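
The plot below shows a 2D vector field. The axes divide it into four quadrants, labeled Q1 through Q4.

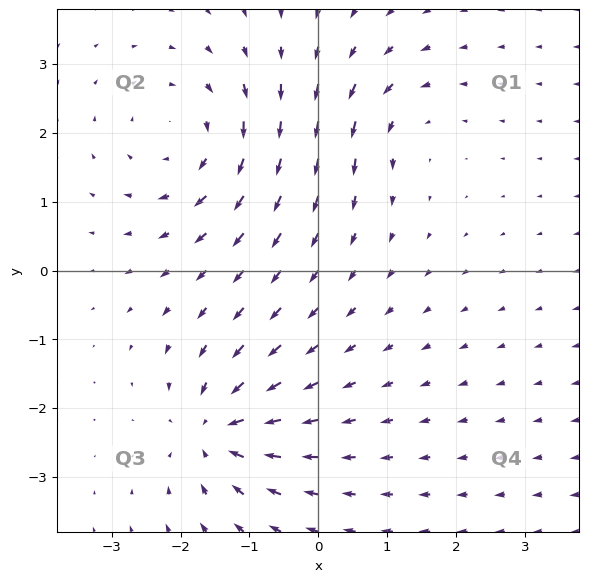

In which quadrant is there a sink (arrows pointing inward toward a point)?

The sink sits at approximately (-1.5, -2.3), which lies in quadrant Q3. The divergence there is about -5, negative as expected for a sink.

Q3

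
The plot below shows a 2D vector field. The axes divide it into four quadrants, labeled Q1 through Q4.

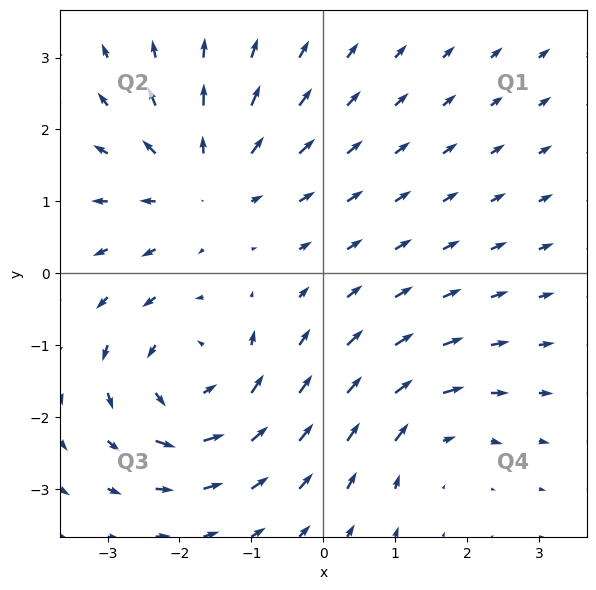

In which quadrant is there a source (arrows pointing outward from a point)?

Q2

The source sits at approximately (-1.7, 1.3), which lies in quadrant Q2. The divergence there is about +4, positive as expected for a source.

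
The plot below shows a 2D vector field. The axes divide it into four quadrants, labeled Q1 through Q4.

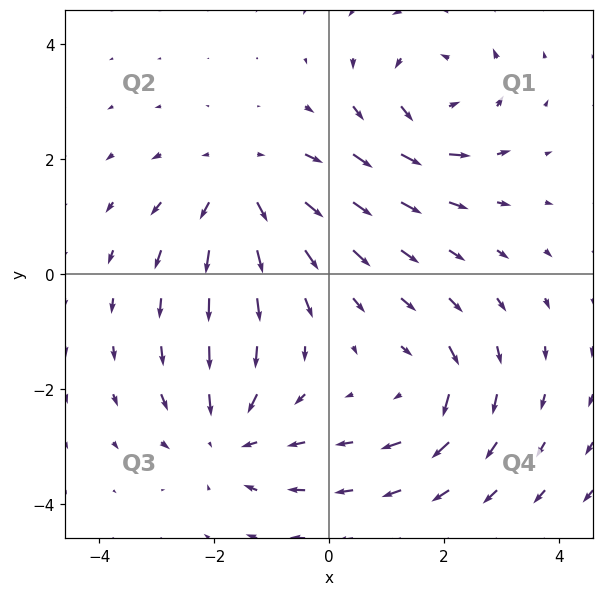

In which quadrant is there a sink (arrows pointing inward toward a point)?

The sink sits at approximately (-1.8, -2.8), which lies in quadrant Q3. The divergence there is about -4, negative as expected for a sink.

Q3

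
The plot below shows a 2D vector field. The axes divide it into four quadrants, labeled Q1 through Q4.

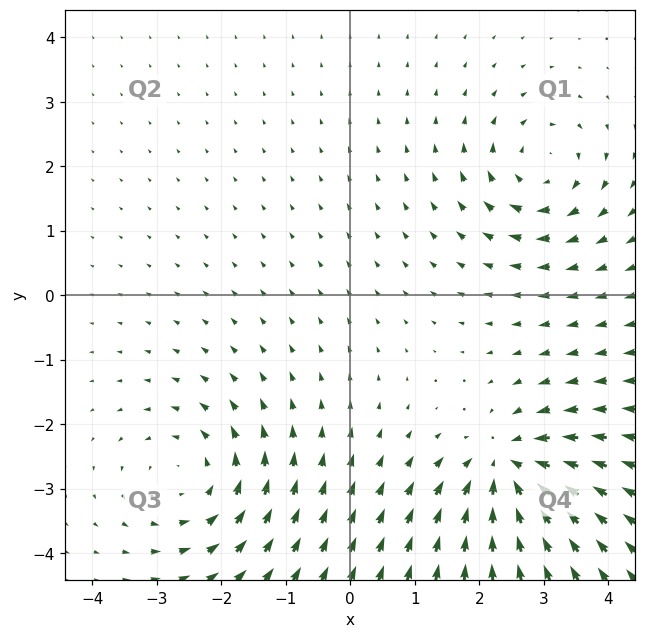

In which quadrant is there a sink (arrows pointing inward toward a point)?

Q4

The sink sits at approximately (2.4, -2.7), which lies in quadrant Q4. The divergence there is about -7, negative as expected for a sink.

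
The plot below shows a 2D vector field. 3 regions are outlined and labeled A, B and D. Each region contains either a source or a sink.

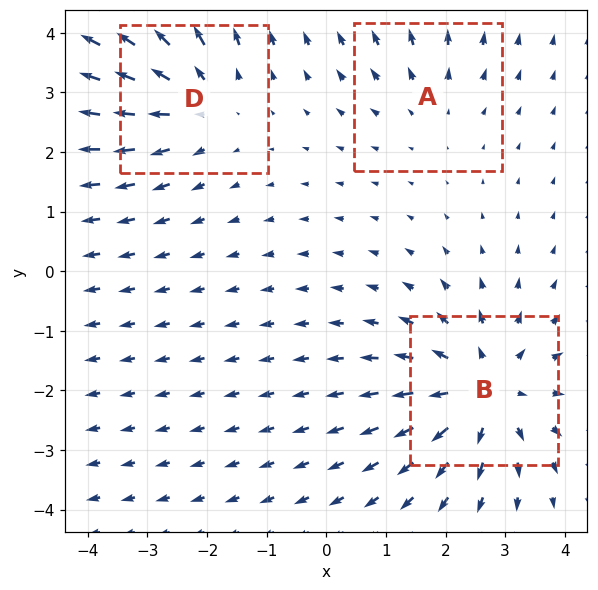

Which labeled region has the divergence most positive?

B

Divergence at each region's feature centre — A: about +2, B: about +4, D: about +3. Region B is most positive.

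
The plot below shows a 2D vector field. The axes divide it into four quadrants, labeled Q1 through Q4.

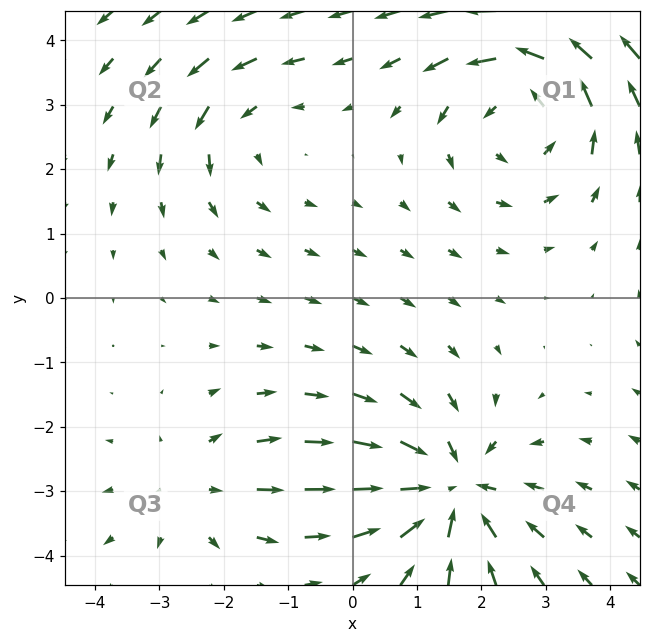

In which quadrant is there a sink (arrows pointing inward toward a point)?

Q4

The sink sits at approximately (1.5, -3.0), which lies in quadrant Q4. The divergence there is about -5, negative as expected for a sink.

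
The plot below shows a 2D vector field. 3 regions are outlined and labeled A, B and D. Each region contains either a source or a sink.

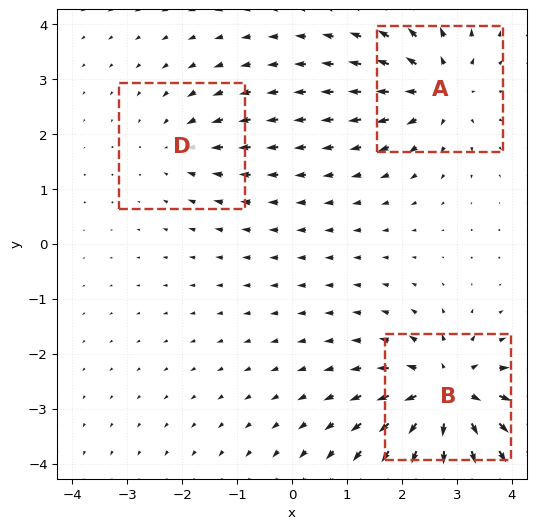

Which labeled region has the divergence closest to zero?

Divergence at each region's feature centre — A: about +4, B: about +6, D: about -2. Region D is closest to zero.

D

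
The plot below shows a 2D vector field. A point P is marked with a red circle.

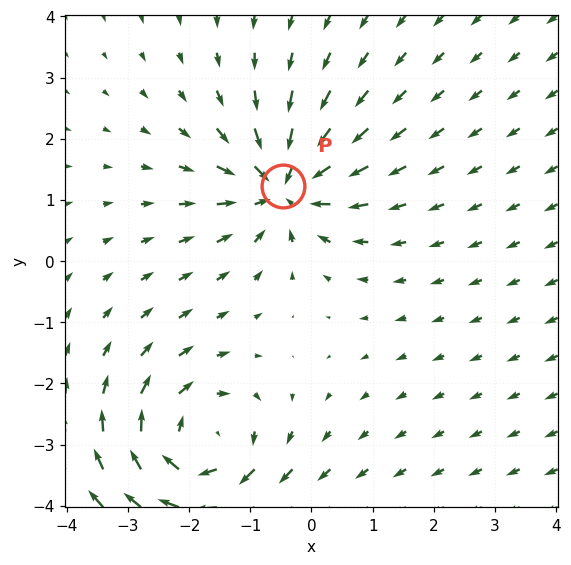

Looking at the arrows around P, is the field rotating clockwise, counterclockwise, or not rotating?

Near P at (-0.5, 1.2) the arrows show no circulation. The curl there is ≈0.

not rotating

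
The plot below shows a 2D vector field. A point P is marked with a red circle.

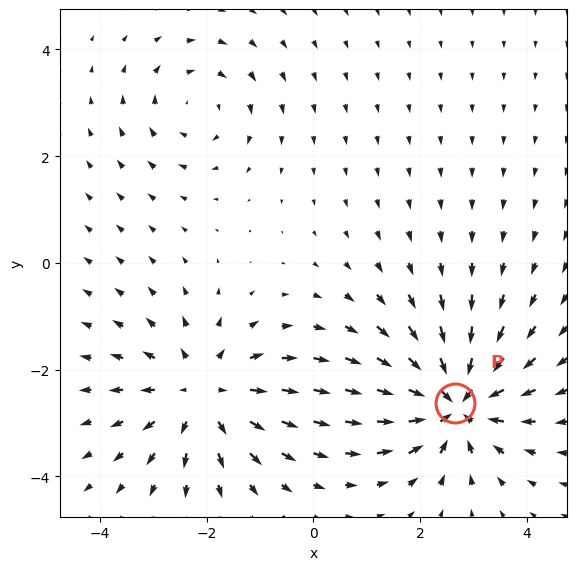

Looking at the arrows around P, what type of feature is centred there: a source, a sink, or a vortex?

At P (2.6, -2.6) the arrows converge inward. Divergence about -6, curl ≈0 — negative divergence with near-zero curl is a sink.

sink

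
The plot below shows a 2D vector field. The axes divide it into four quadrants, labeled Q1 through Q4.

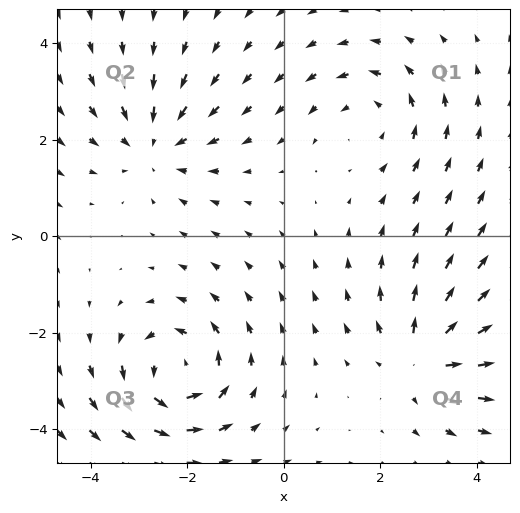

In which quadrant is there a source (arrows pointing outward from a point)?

Q4

The source sits at approximately (2.9, -2.5), which lies in quadrant Q4. The divergence there is about +4, positive as expected for a source.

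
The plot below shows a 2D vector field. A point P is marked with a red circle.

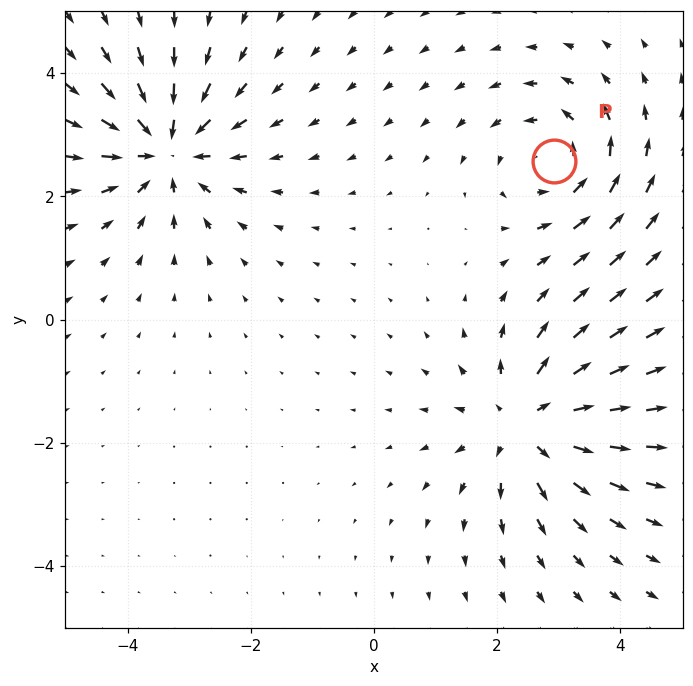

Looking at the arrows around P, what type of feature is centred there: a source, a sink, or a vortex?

At P (2.9, 2.6) the arrows circulate counterclockwise. Divergence ≈0, curl about +4 — near-zero divergence with nonzero curl is a vortex.

vortex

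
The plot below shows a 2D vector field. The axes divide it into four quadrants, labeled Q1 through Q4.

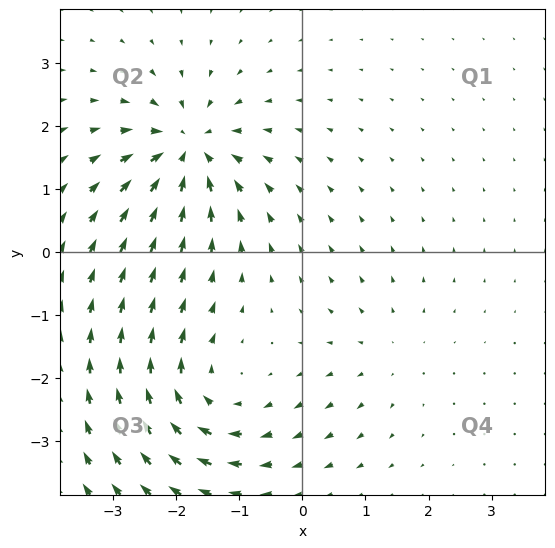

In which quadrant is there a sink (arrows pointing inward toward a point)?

The sink sits at approximately (-1.8, 1.6), which lies in quadrant Q2. The divergence there is about -7, negative as expected for a sink.

Q2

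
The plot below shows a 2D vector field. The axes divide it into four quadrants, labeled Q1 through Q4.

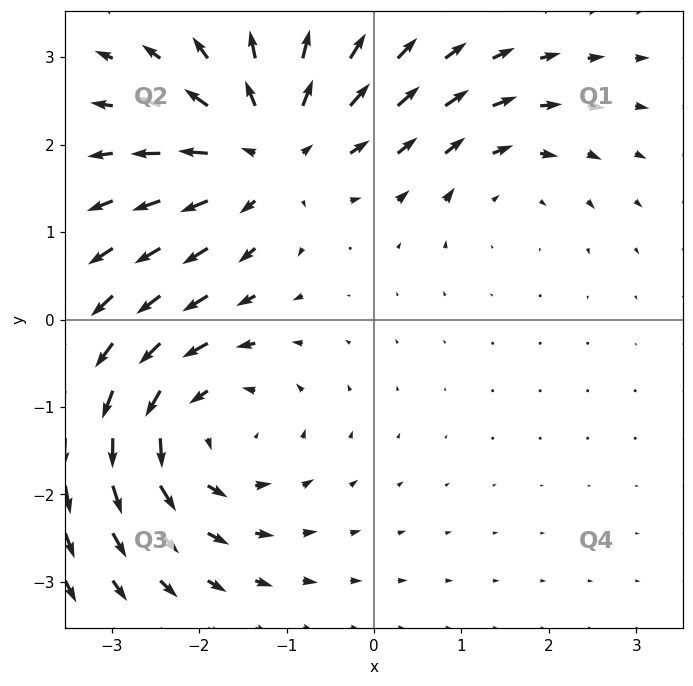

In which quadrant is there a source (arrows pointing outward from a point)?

The source sits at approximately (-1.2, 1.9), which lies in quadrant Q2. The divergence there is about +5, positive as expected for a source.

Q2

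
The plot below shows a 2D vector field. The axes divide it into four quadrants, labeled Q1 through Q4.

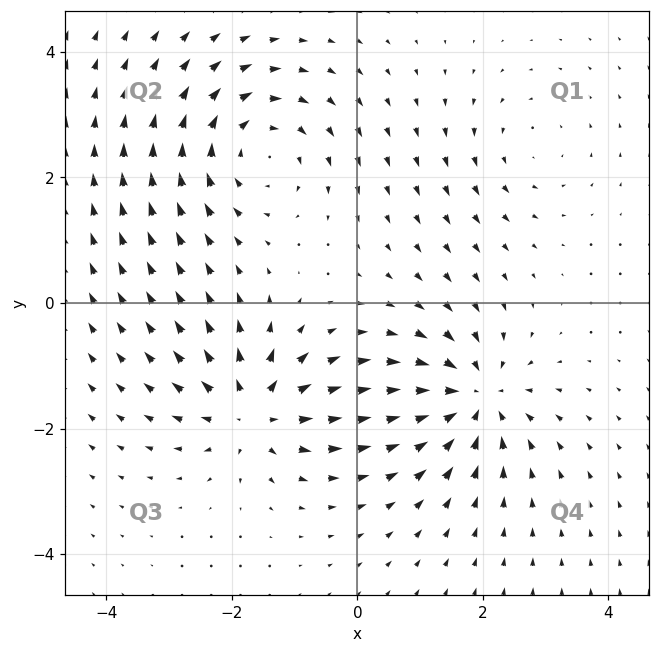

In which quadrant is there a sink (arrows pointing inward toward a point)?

Q4

The sink sits at approximately (1.9, -1.5), which lies in quadrant Q4. The divergence there is about -6, negative as expected for a sink.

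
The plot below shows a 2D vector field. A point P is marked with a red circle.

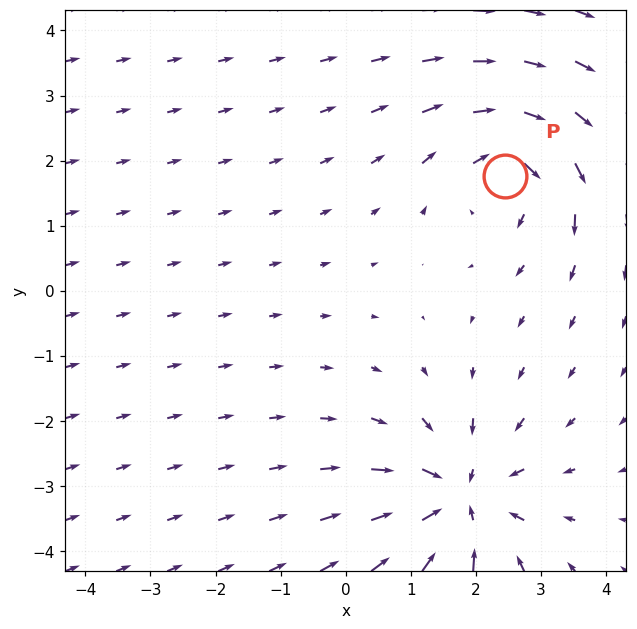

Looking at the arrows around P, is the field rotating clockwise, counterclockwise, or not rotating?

Near P at (2.5, 1.8) the arrows circulate clockwise. The curl (z-component) there is about -4; negative curl means clockwise rotation.

clockwise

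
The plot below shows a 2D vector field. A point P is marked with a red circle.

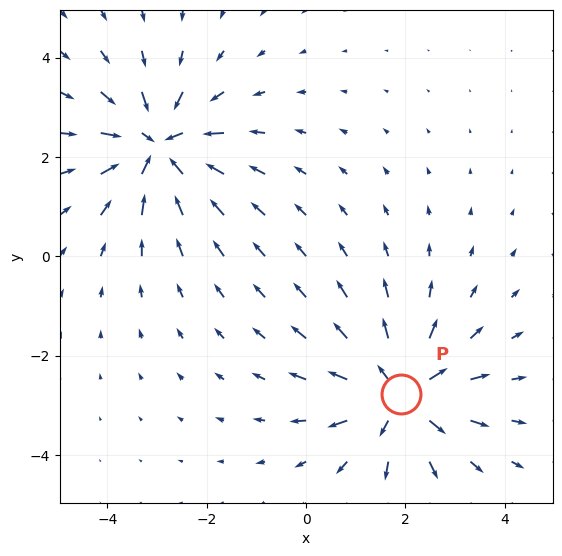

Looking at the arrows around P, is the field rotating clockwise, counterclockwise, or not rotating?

Near P at (1.9, -2.8) the arrows show no circulation. The curl there is ≈0.

not rotating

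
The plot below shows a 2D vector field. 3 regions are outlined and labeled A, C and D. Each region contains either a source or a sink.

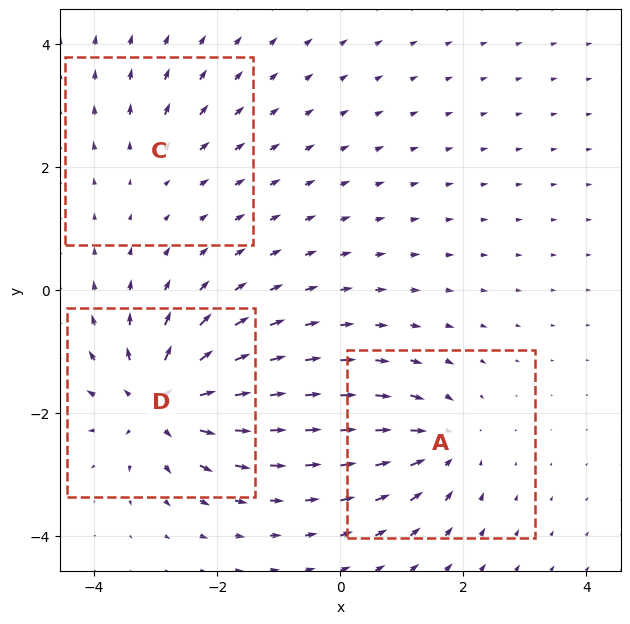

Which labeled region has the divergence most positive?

D

Divergence at each region's feature centre — A: about -4, C: about +2, D: about +6. Region D is most positive.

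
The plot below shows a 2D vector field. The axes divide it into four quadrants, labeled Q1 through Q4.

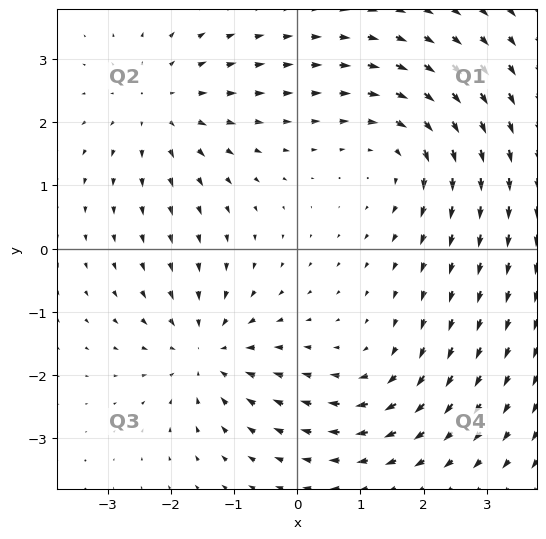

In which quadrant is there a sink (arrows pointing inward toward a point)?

The sink sits at approximately (-1.4, -1.6), which lies in quadrant Q3. The divergence there is about -5, negative as expected for a sink.

Q3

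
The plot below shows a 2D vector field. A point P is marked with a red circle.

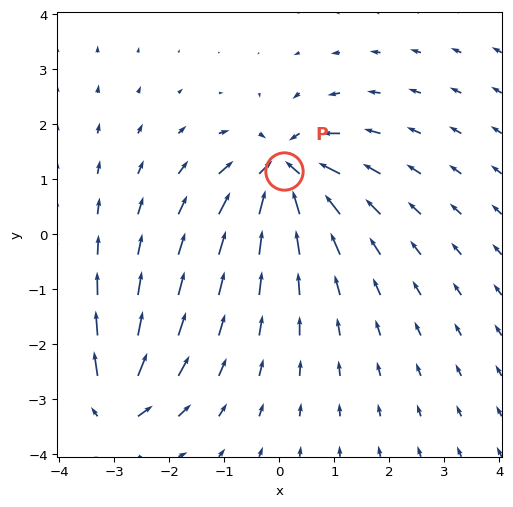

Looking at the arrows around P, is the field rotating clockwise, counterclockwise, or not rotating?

Near P at (0.1, 1.2) the arrows show no circulation. The curl there is ≈0.

not rotating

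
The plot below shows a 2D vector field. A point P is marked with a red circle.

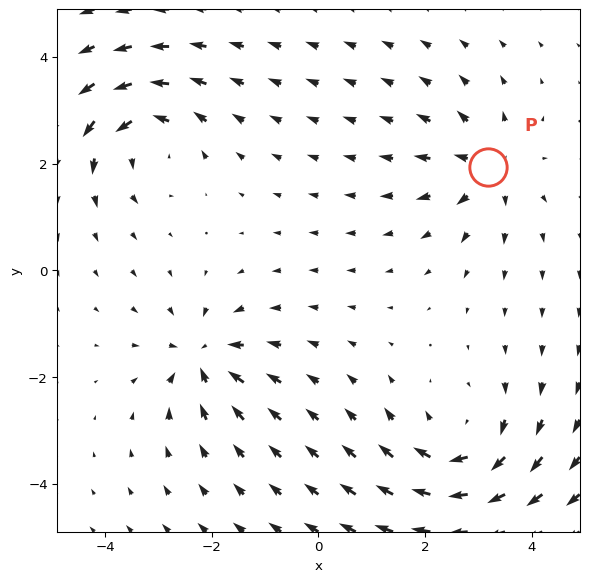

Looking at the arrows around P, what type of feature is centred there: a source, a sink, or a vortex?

source

At P (3.2, 1.9) the arrows spread outward. Divergence about +4, curl ≈0 — positive divergence with near-zero curl is a source.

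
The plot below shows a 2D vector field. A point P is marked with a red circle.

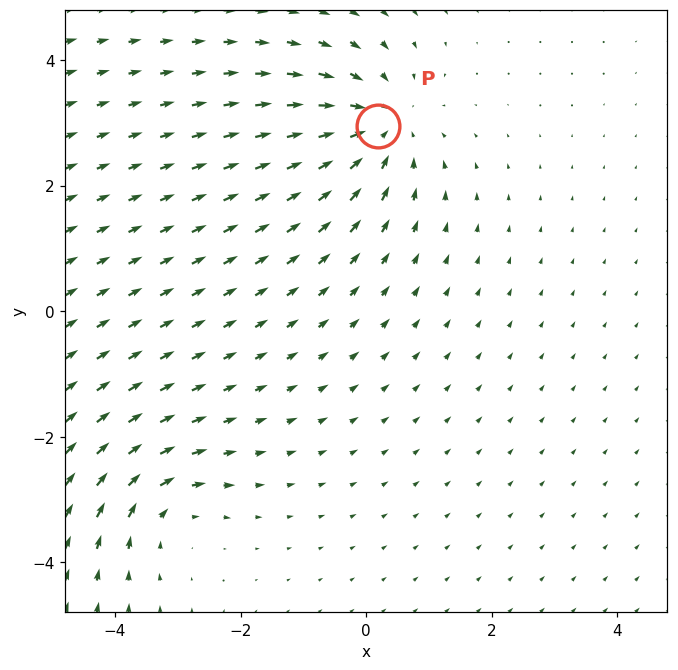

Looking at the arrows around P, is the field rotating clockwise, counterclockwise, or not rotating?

Near P at (0.2, 2.9) the arrows show no circulation. The curl there is ≈0.

not rotating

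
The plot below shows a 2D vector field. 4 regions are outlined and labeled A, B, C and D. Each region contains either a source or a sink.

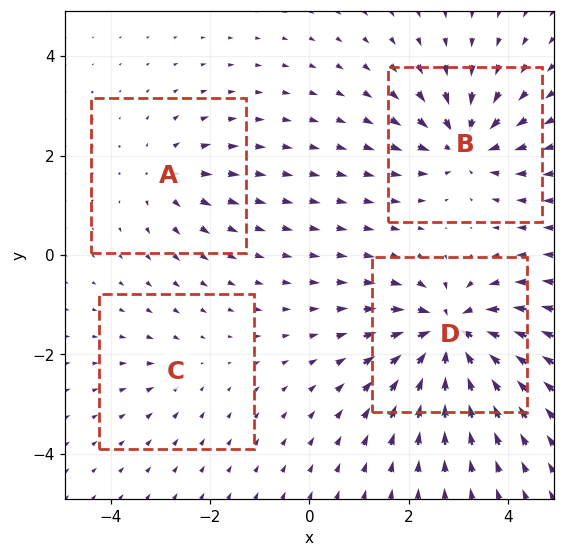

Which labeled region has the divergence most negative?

D

Divergence at each region's feature centre — A: about +4, B: about -6, C: about -2, D: about -9. Region D is most negative.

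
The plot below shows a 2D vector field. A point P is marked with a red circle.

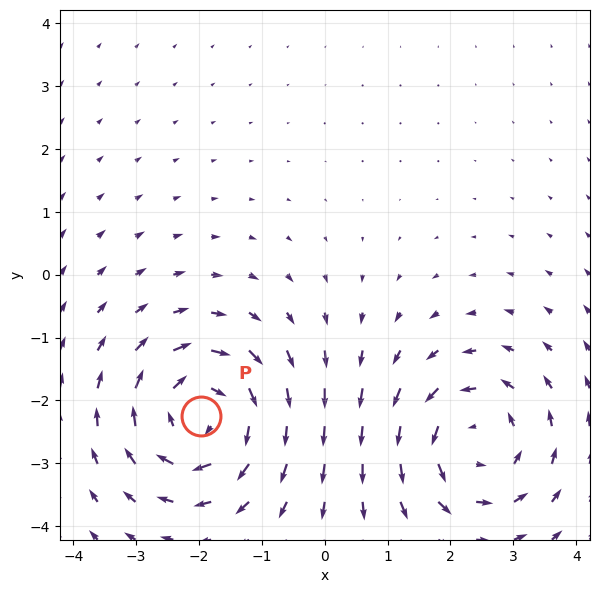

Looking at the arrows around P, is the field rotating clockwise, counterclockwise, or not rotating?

Near P at (-2.0, -2.2) the arrows circulate clockwise. The curl (z-component) there is about -5; negative curl means clockwise rotation.

clockwise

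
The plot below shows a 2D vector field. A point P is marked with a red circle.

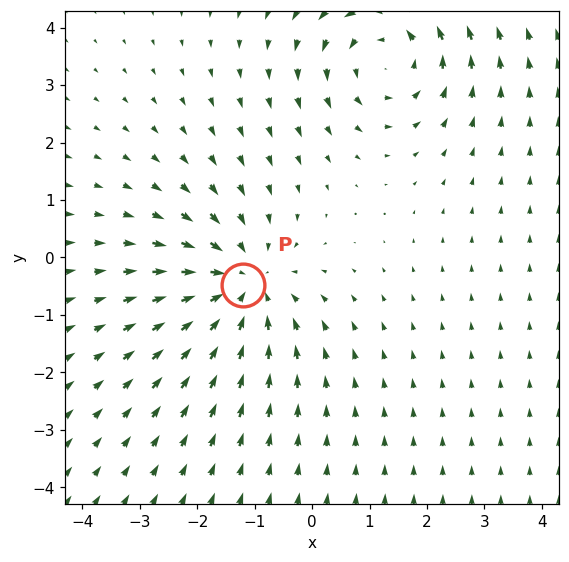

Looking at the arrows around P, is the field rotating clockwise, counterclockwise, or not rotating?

not rotating

Near P at (-1.2, -0.5) the arrows show no circulation. The curl there is ≈0.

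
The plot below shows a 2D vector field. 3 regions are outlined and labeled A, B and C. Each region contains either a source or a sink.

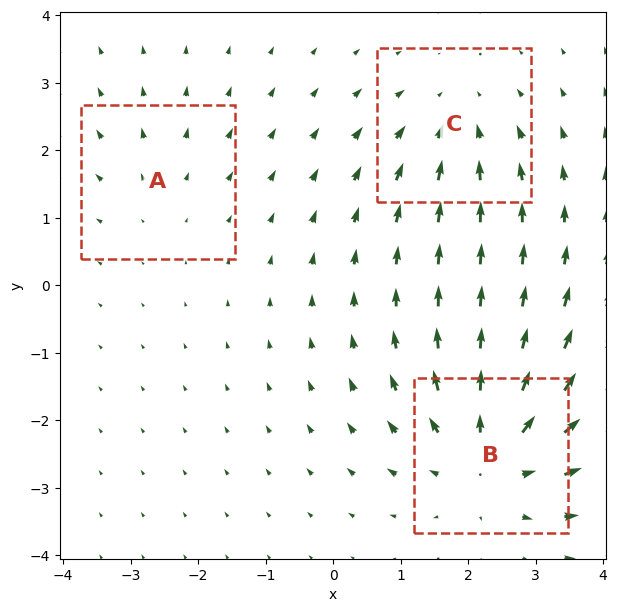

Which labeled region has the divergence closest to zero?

Divergence at each region's feature centre — A: about +2, B: about +5, C: about -3. Region A is closest to zero.

A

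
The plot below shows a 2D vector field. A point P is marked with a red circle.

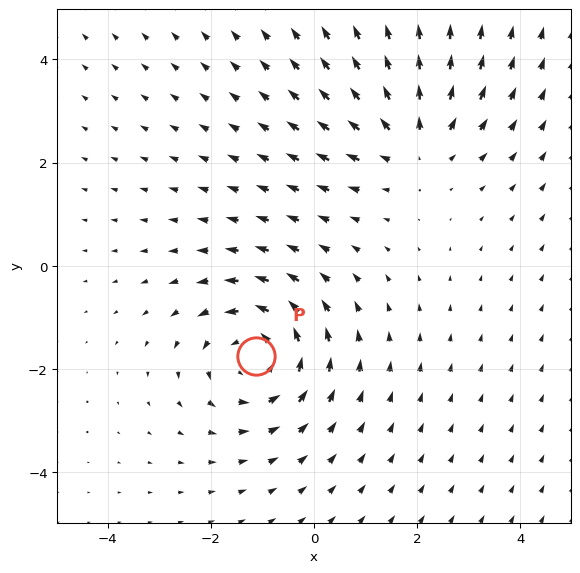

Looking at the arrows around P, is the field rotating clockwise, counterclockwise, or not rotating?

Near P at (-1.1, -1.8) the arrows circulate counterclockwise. The curl (z-component) there is about +3; positive curl means counterclockwise rotation.

counterclockwise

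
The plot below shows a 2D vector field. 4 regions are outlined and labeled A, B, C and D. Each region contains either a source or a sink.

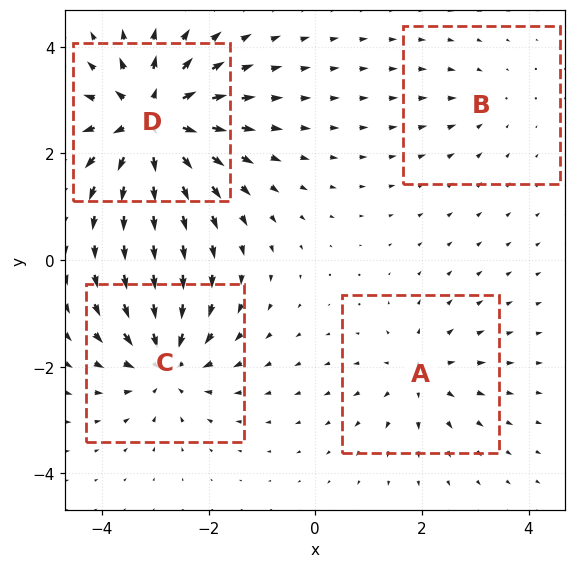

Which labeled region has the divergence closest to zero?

Divergence at each region's feature centre — A: about +4, B: about -2, C: about -6, D: about +9. Region B is closest to zero.

B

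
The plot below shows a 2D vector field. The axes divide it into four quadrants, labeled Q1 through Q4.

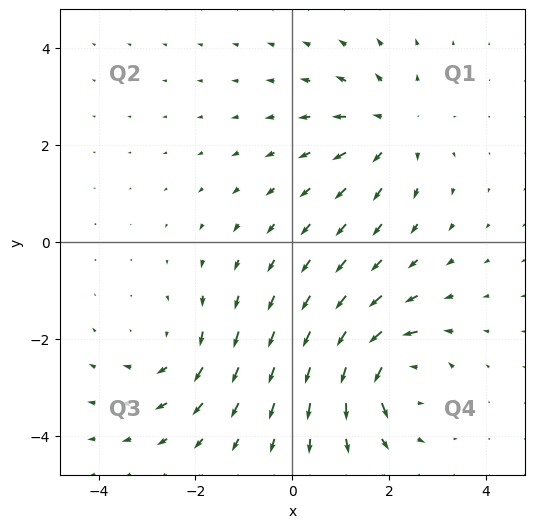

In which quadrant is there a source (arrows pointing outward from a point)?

Q1

The source sits at approximately (2.1, 2.4), which lies in quadrant Q1. The divergence there is about +3, positive as expected for a source.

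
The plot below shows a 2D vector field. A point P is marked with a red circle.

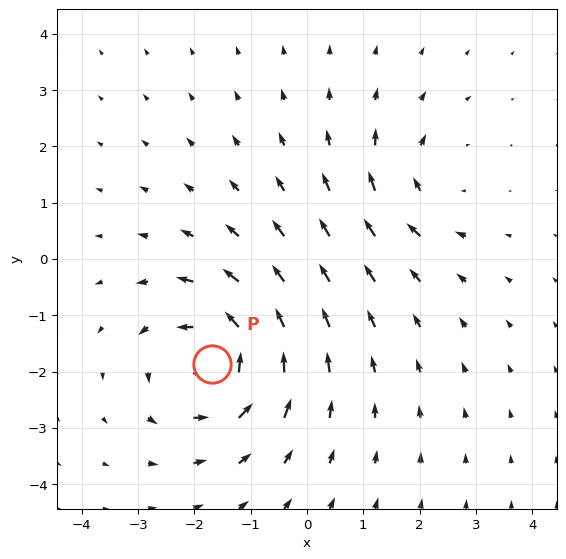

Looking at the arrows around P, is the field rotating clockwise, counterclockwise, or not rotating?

counterclockwise

Near P at (-1.7, -1.9) the arrows circulate counterclockwise. The curl (z-component) there is about +5; positive curl means counterclockwise rotation.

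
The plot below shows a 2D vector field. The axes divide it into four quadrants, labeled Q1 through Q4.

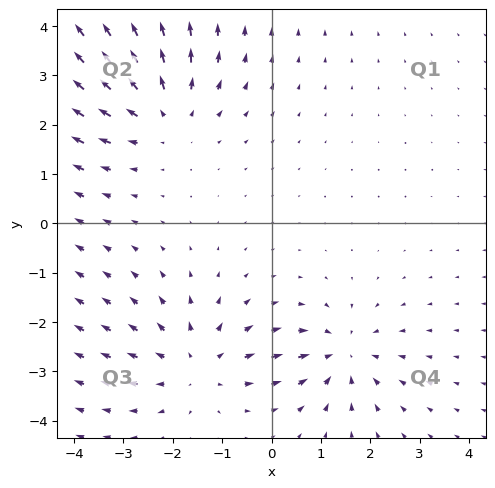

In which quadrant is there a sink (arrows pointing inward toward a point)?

The sink sits at approximately (1.4, -2.7), which lies in quadrant Q4. The divergence there is about -3, negative as expected for a sink.

Q4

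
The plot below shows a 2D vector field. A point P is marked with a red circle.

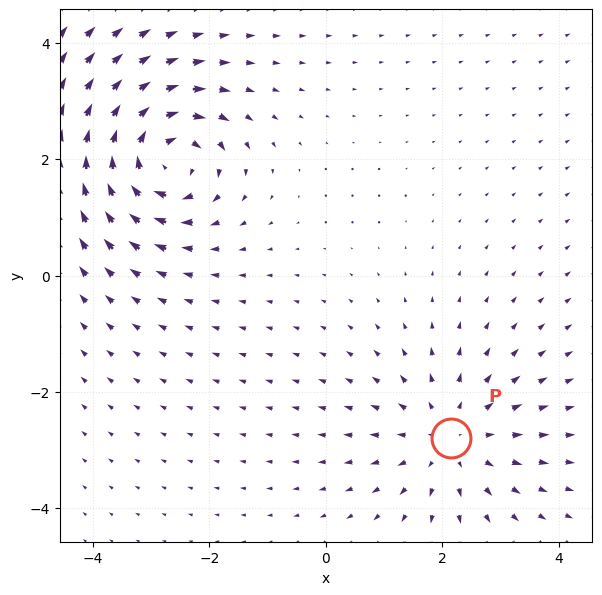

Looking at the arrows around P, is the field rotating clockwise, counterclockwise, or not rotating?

not rotating

Near P at (2.1, -2.8) the arrows show no circulation. The curl there is ≈0.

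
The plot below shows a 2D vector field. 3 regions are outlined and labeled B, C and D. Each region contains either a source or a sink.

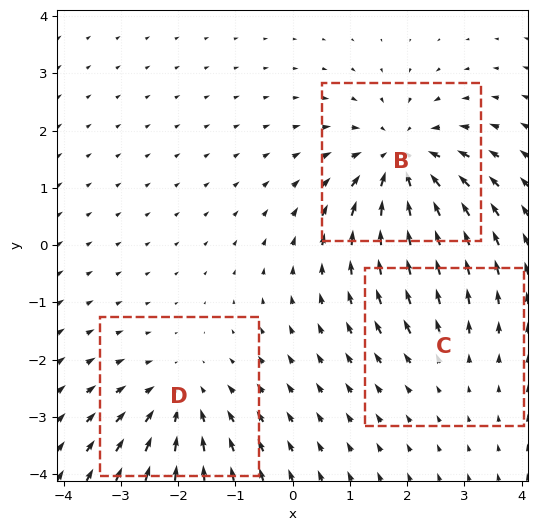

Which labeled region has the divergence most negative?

Divergence at each region's feature centre — B: about -5, C: about +2, D: about -3. Region B is most negative.

B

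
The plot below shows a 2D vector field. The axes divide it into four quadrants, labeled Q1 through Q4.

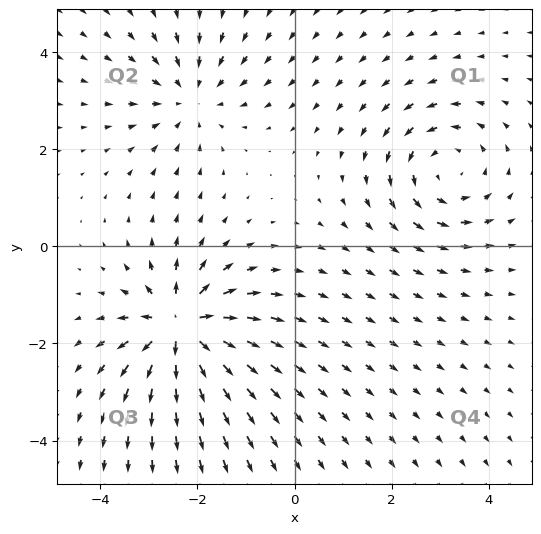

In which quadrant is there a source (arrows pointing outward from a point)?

Q3

The source sits at approximately (-2.3, -1.7), which lies in quadrant Q3. The divergence there is about +6, positive as expected for a source.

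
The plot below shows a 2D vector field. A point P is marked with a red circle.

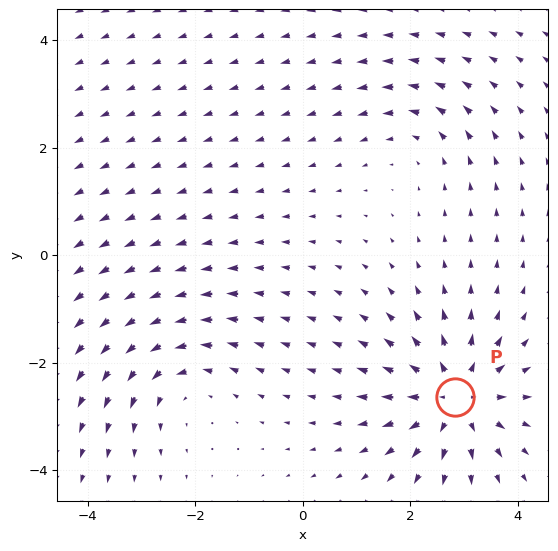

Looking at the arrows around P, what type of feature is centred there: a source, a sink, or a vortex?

source

At P (2.8, -2.6) the arrows spread outward. Divergence about +6, curl ≈0 — positive divergence with near-zero curl is a source.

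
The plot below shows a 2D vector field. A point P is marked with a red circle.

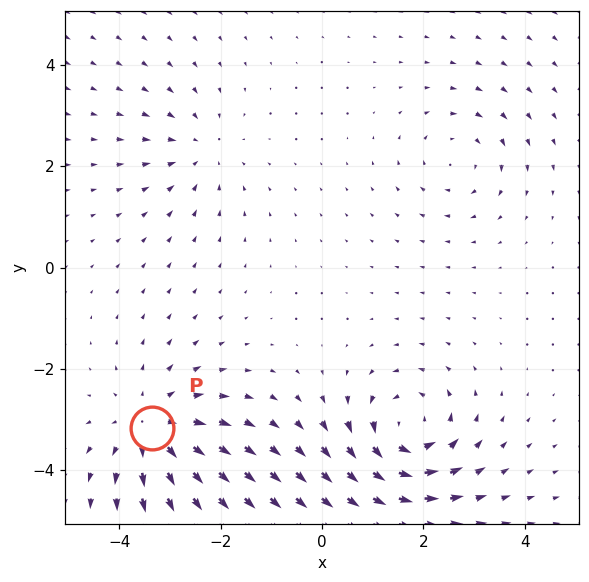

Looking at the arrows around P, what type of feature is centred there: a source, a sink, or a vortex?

At P (-3.3, -3.2) the arrows spread outward. Divergence about +4, curl ≈0 — positive divergence with near-zero curl is a source.

source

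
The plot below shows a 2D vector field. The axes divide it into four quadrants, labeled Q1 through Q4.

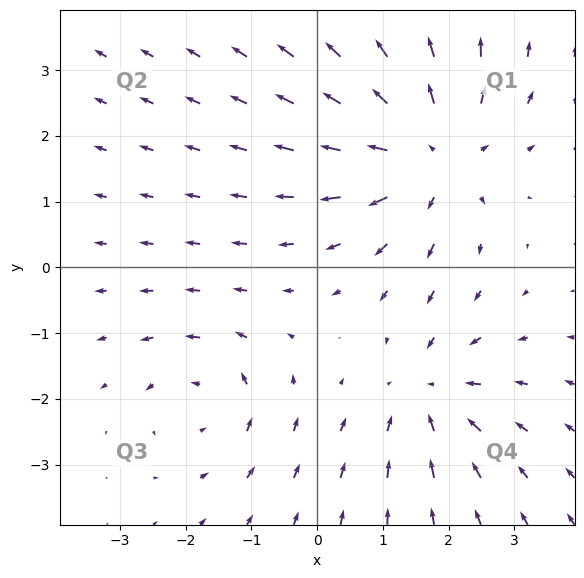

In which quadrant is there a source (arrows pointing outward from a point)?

Q1

The source sits at approximately (1.7, 1.7), which lies in quadrant Q1. The divergence there is about +4, positive as expected for a source.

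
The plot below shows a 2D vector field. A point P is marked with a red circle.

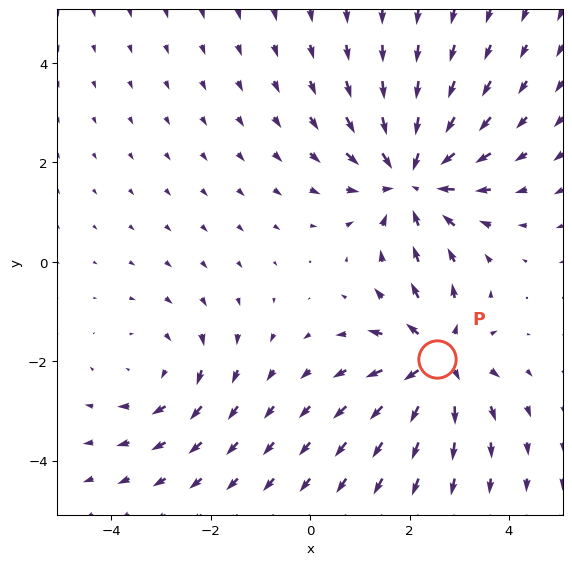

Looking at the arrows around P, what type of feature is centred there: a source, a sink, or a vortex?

At P (2.6, -2.0) the arrows spread outward. Divergence about +5, curl ≈0 — positive divergence with near-zero curl is a source.

source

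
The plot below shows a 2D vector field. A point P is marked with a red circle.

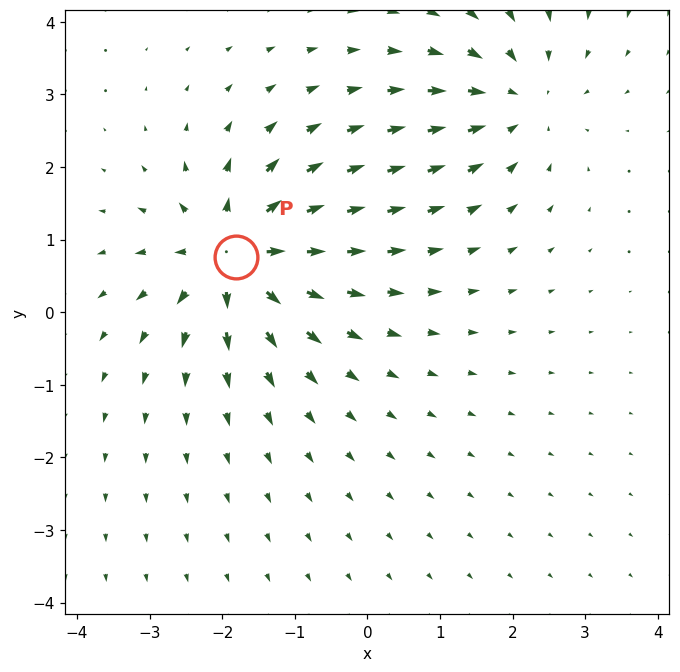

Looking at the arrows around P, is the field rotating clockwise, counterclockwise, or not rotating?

not rotating

Near P at (-1.8, 0.8) the arrows show no circulation. The curl there is ≈0.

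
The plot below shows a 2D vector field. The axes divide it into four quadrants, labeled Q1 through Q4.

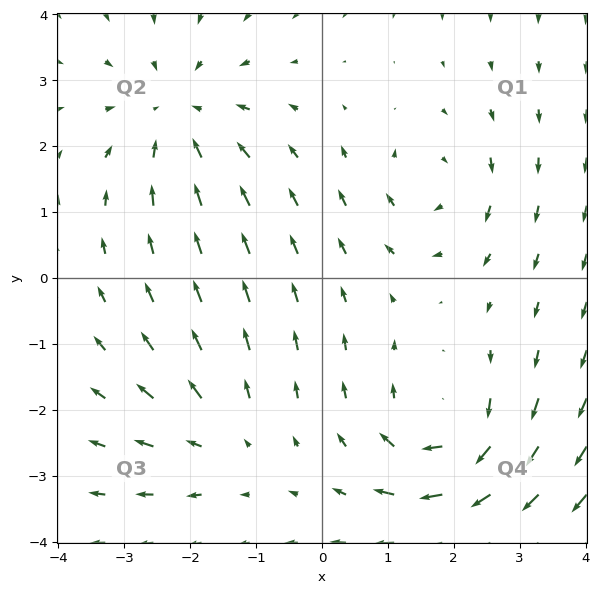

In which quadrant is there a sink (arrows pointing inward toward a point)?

Q2

The sink sits at approximately (-2.2, 2.5), which lies in quadrant Q2. The divergence there is about -3, negative as expected for a sink.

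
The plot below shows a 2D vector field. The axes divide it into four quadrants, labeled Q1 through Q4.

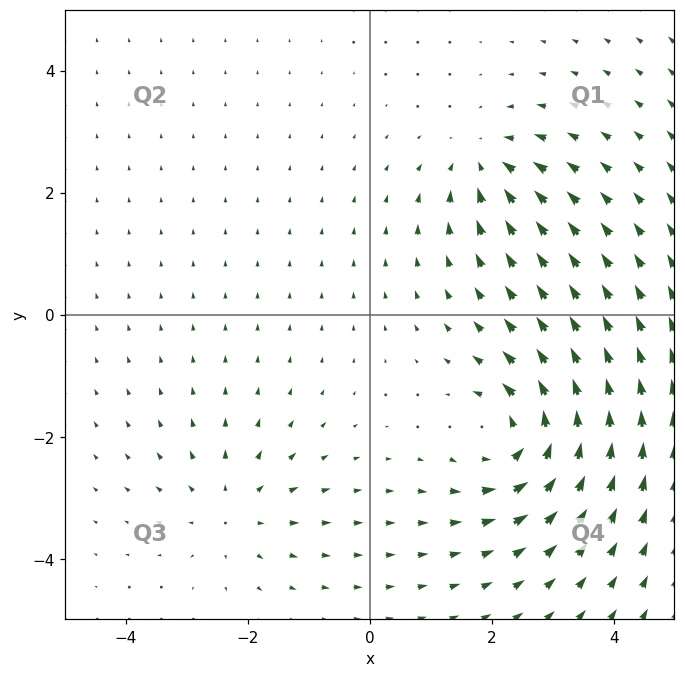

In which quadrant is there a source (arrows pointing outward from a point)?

Q3

The source sits at approximately (-2.2, -3.2), which lies in quadrant Q3. The divergence there is about +3, positive as expected for a source.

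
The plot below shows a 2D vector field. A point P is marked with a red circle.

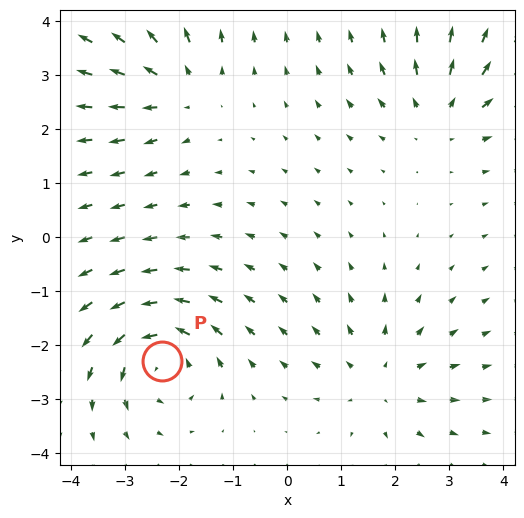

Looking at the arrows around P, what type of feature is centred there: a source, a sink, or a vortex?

vortex

At P (-2.3, -2.3) the arrows circulate counterclockwise. Divergence ≈0, curl about +5 — near-zero divergence with nonzero curl is a vortex.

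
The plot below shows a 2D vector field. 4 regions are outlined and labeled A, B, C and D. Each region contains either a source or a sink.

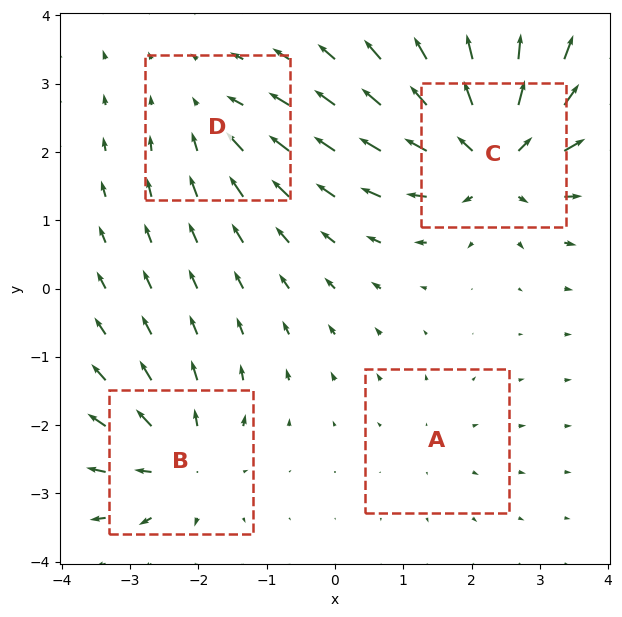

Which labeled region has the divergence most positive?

Divergence at each region's feature centre — A: about +2, B: about +5, C: about +9, D: about -4. Region C is most positive.

C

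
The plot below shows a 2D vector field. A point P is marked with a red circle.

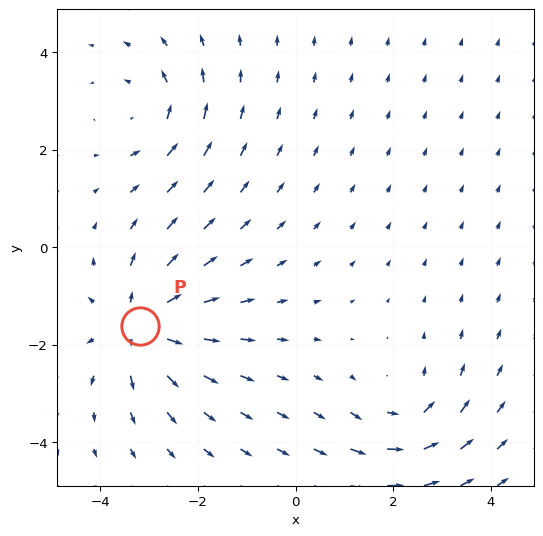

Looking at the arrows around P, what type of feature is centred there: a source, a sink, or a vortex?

At P (-3.2, -1.6) the arrows spread outward. Divergence about +5, curl ≈0 — positive divergence with near-zero curl is a source.

source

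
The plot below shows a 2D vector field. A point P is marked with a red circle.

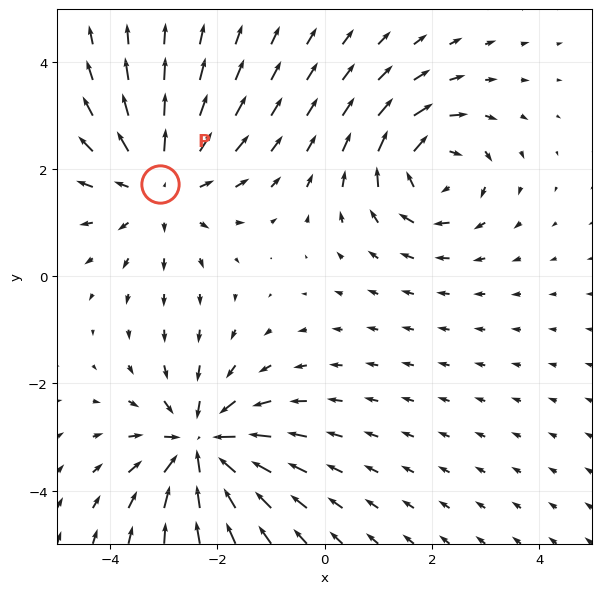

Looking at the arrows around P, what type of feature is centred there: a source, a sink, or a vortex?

source

At P (-3.1, 1.7) the arrows spread outward. Divergence about +4, curl ≈0 — positive divergence with near-zero curl is a source.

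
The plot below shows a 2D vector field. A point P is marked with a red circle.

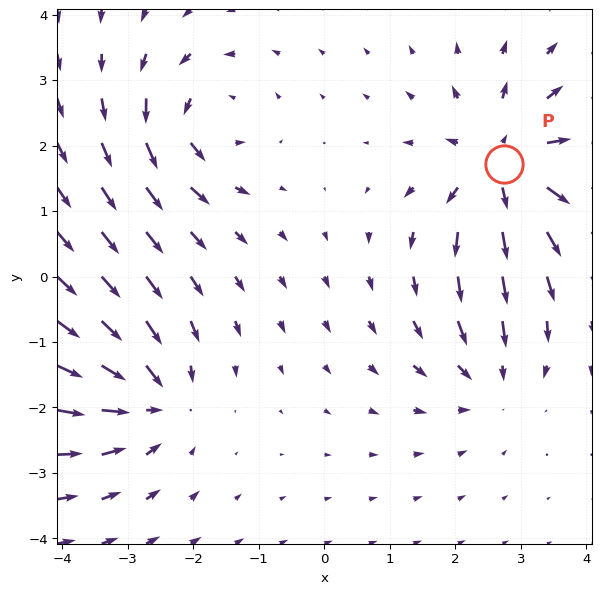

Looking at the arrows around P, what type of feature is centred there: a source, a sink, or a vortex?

source

At P (2.7, 1.7) the arrows spread outward. Divergence about +6, curl ≈0 — positive divergence with near-zero curl is a source.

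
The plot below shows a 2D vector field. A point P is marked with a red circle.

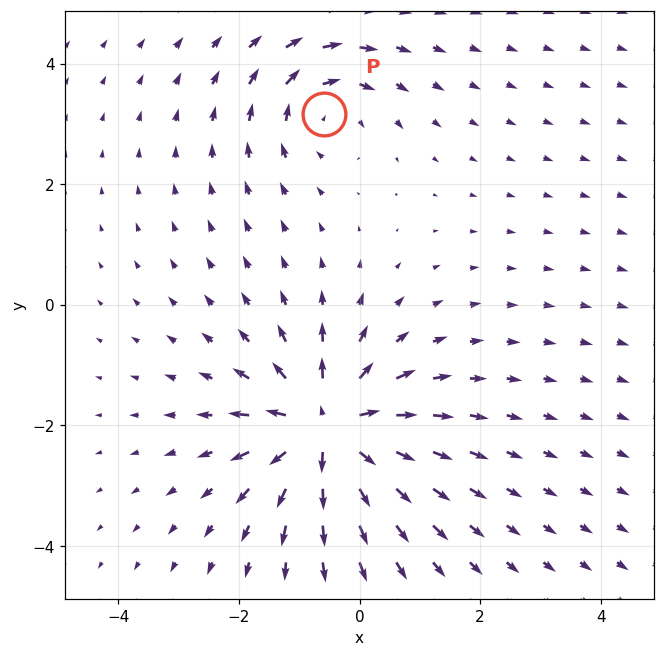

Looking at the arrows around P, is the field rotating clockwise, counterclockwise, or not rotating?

clockwise

Near P at (-0.6, 3.2) the arrows circulate clockwise. The curl (z-component) there is about -3; negative curl means clockwise rotation.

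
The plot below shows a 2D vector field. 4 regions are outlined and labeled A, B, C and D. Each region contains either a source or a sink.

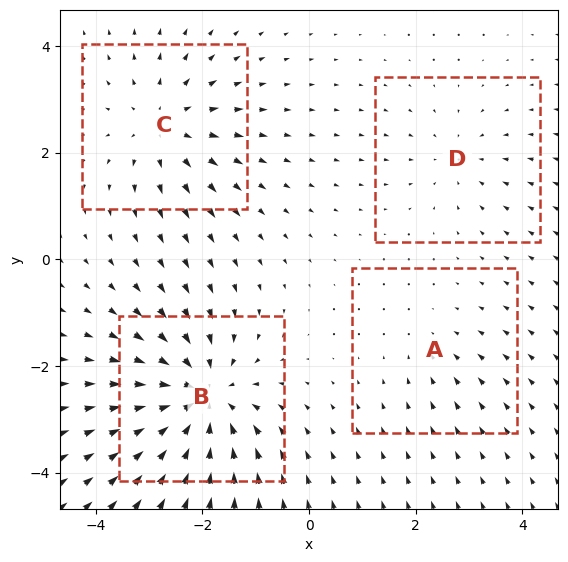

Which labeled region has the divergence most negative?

Divergence at each region's feature centre — A: about -2, B: about -7, C: about +5, D: about -3. Region B is most negative.

B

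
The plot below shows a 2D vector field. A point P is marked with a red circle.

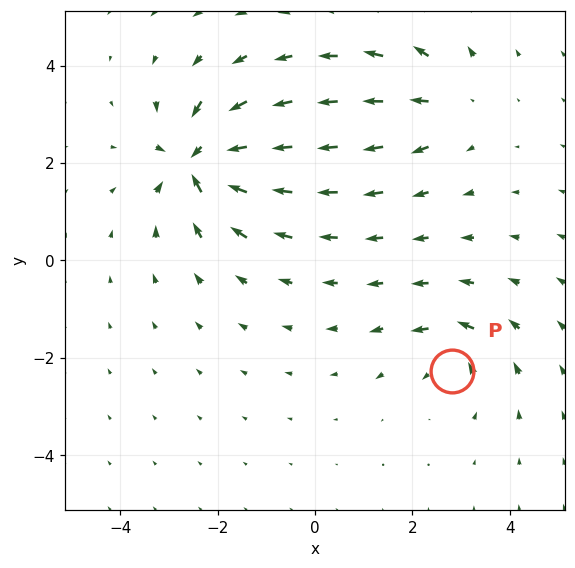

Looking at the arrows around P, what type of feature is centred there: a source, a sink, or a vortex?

At P (2.8, -2.3) the arrows circulate counterclockwise. Divergence ≈0, curl about +4 — near-zero divergence with nonzero curl is a vortex.

vortex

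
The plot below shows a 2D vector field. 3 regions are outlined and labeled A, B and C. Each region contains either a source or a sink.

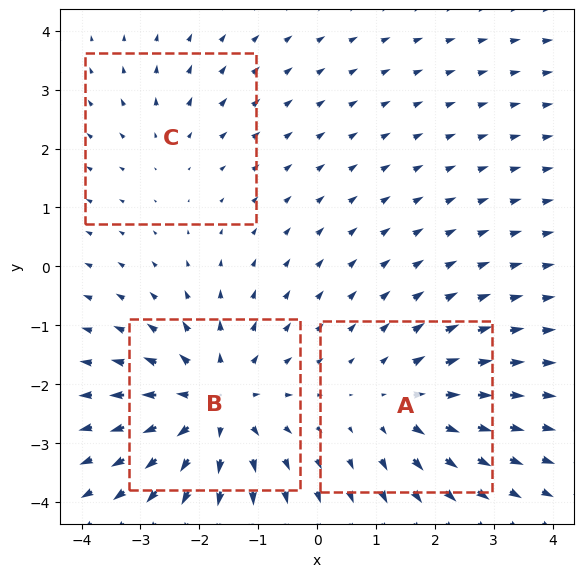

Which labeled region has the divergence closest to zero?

C

Divergence at each region's feature centre — A: about +3, B: about +5, C: about +2. Region C is closest to zero.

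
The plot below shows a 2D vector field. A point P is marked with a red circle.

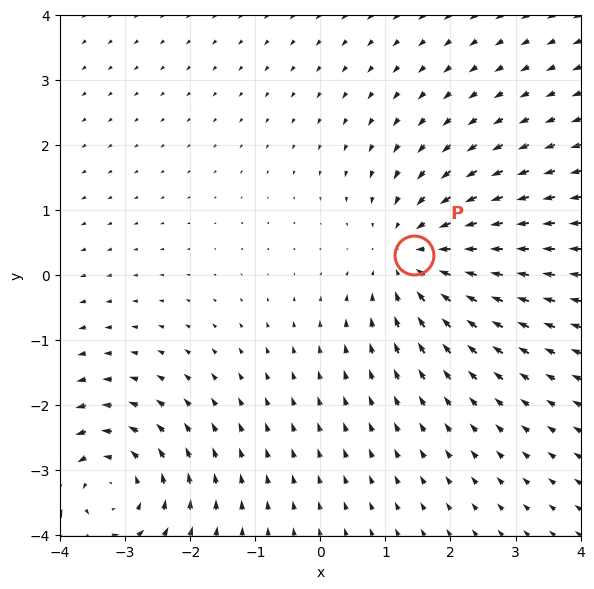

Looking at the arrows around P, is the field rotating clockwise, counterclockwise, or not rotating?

not rotating

Near P at (1.4, 0.3) the arrows show no circulation. The curl there is ≈0.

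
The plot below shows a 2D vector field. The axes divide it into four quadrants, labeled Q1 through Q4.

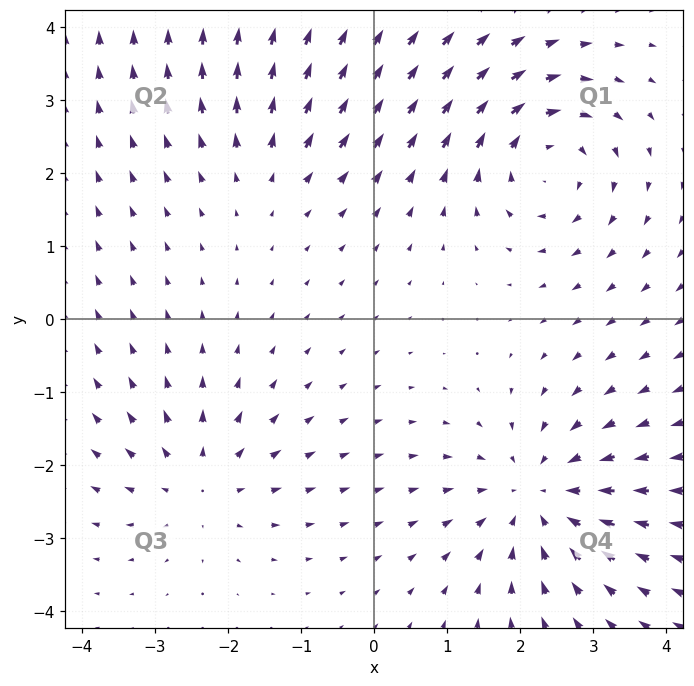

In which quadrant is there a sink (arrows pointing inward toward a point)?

The sink sits at approximately (2.2, -2.4), which lies in quadrant Q4. The divergence there is about -4, negative as expected for a sink.

Q4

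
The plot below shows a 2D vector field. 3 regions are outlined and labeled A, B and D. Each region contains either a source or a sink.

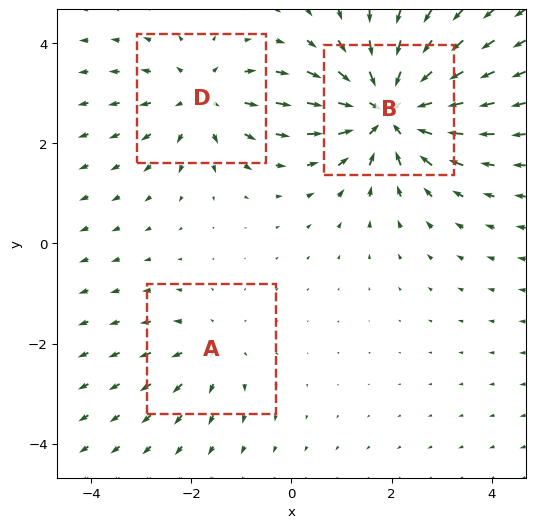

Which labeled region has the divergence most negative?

B

Divergence at each region's feature centre — A: about +2, B: about -5, D: about +3. Region B is most negative.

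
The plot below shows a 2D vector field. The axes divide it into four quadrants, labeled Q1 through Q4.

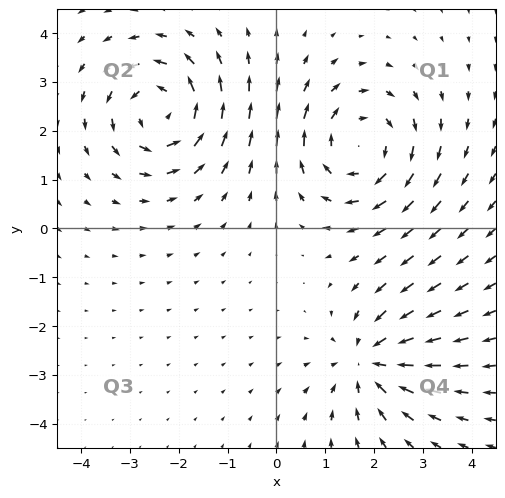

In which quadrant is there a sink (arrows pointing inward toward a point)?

The sink sits at approximately (1.9, -2.7), which lies in quadrant Q4. The divergence there is about -3, negative as expected for a sink.

Q4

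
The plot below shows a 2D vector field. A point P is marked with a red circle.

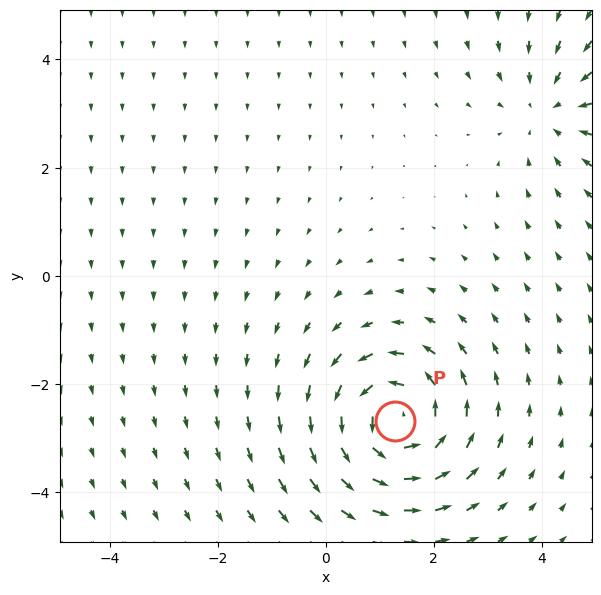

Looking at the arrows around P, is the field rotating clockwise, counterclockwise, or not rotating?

Near P at (1.3, -2.7) the arrows circulate counterclockwise. The curl (z-component) there is about +5; positive curl means counterclockwise rotation.

counterclockwise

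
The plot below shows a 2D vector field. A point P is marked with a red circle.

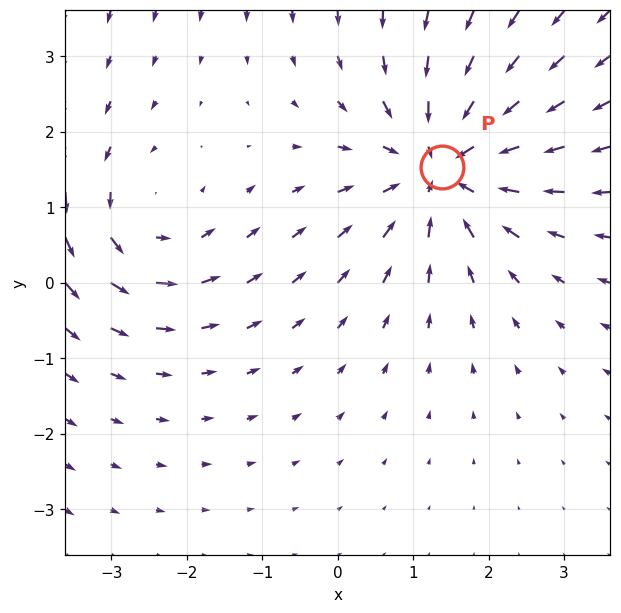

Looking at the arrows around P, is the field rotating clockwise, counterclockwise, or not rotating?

not rotating

Near P at (1.4, 1.5) the arrows show no circulation. The curl there is ≈0.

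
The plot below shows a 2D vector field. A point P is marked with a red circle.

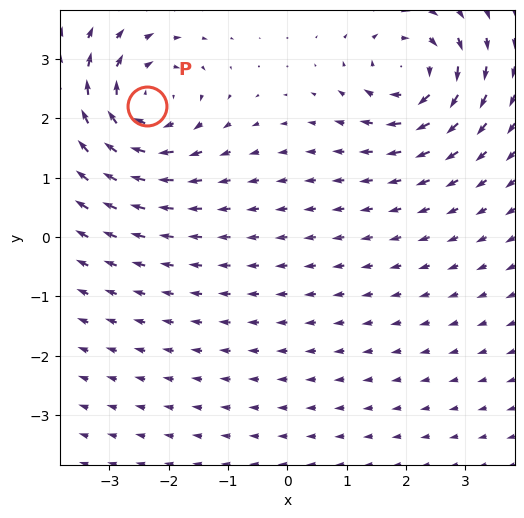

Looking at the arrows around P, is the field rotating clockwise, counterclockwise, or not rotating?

Near P at (-2.4, 2.2) the arrows circulate clockwise. The curl (z-component) there is about -5; negative curl means clockwise rotation.

clockwise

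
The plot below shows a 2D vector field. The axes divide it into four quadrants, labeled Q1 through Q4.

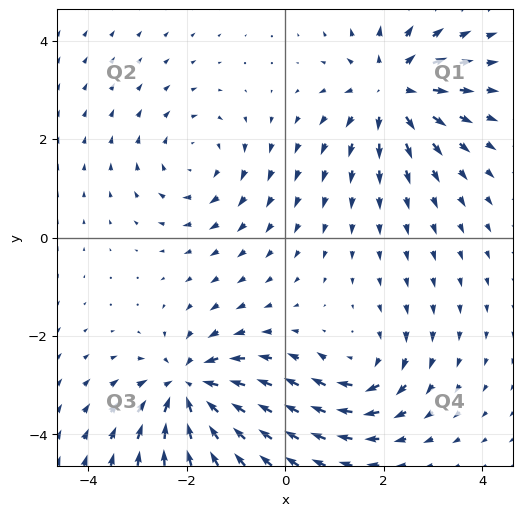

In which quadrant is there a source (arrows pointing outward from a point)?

The source sits at approximately (2.2, 3.0), which lies in quadrant Q1. The divergence there is about +5, positive as expected for a source.

Q1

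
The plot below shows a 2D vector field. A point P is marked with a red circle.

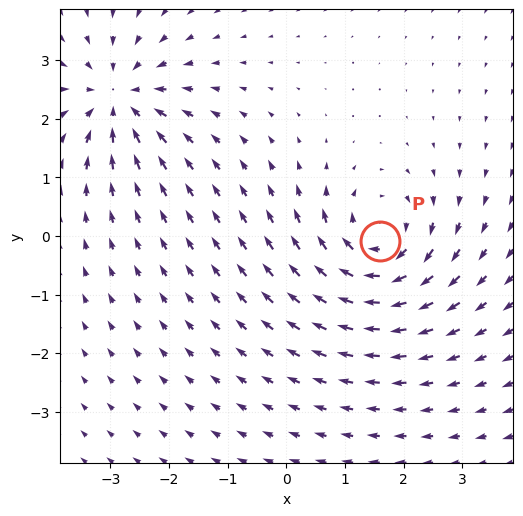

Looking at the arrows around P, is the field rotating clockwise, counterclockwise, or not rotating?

Near P at (1.6, -0.1) the arrows circulate clockwise. The curl (z-component) there is about -5; negative curl means clockwise rotation.

clockwise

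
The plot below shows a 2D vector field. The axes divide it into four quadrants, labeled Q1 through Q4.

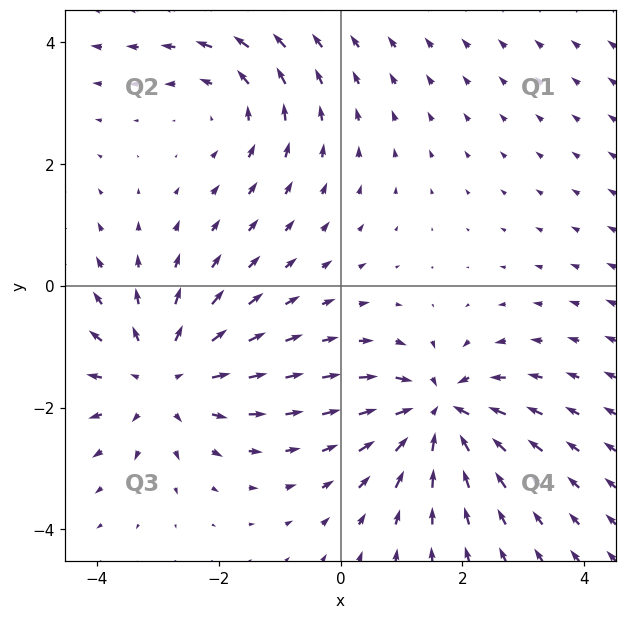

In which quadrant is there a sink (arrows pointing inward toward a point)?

Q4

The sink sits at approximately (1.6, -2.1), which lies in quadrant Q4. The divergence there is about -5, negative as expected for a sink.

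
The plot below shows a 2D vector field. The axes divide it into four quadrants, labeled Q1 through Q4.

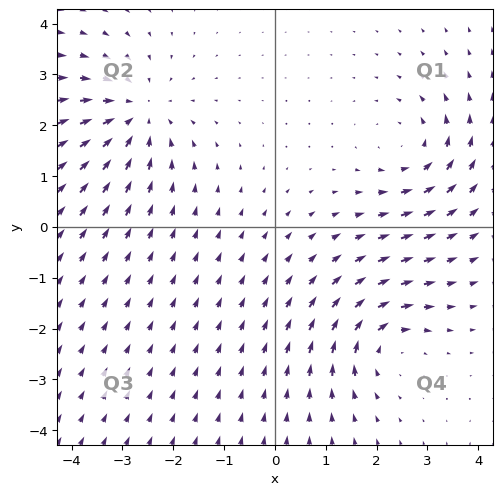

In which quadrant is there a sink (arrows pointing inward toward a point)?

Q2

The sink sits at approximately (-2.7, 2.2), which lies in quadrant Q2. The divergence there is about -4, negative as expected for a sink.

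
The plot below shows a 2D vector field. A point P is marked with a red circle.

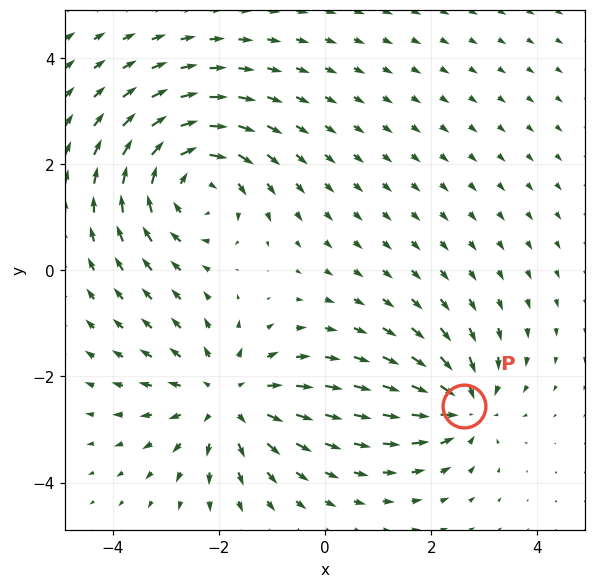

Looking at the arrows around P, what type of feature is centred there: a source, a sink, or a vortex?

sink

At P (2.6, -2.6) the arrows converge inward. Divergence about -4, curl ≈0 — negative divergence with near-zero curl is a sink.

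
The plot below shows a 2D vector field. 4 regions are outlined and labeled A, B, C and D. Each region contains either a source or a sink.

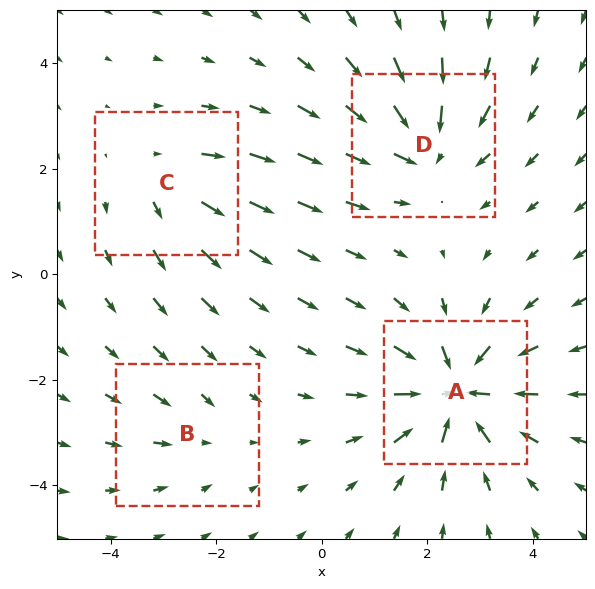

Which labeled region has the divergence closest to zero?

B

Divergence at each region's feature centre — A: about -7, B: about -2, C: about +3, D: about -5. Region B is closest to zero.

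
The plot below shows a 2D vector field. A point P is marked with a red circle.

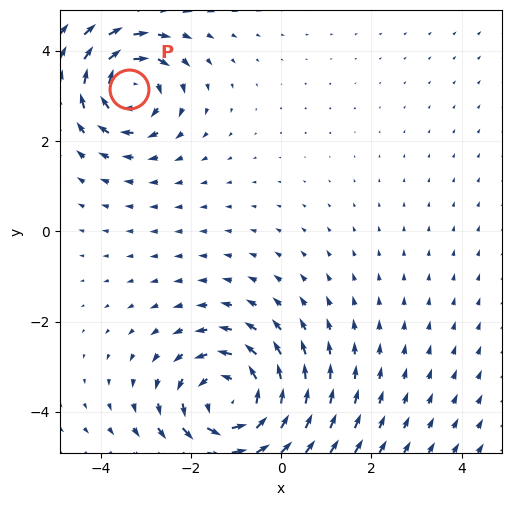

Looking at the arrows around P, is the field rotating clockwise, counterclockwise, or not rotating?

clockwise

Near P at (-3.4, 3.2) the arrows circulate clockwise. The curl (z-component) there is about -4; negative curl means clockwise rotation.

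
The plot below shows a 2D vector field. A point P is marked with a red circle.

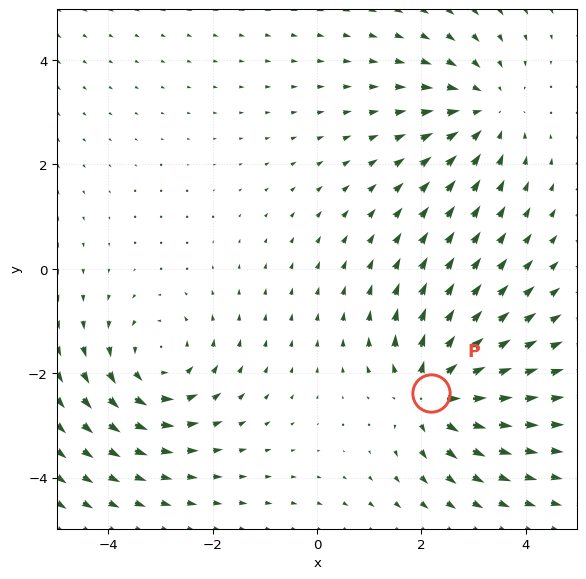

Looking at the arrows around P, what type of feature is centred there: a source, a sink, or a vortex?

At P (2.2, -2.4) the arrows spread outward. Divergence about +4, curl ≈0 — positive divergence with near-zero curl is a source.

source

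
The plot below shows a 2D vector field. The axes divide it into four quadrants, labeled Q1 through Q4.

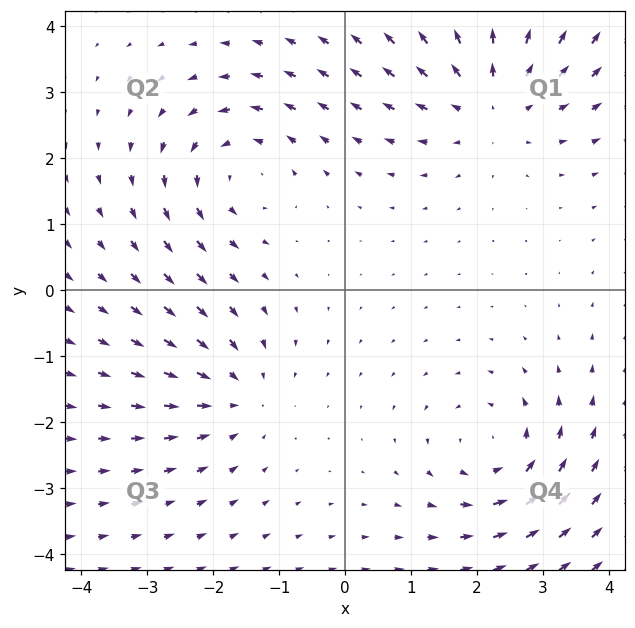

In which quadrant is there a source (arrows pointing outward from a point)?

Q1

The source sits at approximately (2.2, 2.9), which lies in quadrant Q1. The divergence there is about +3, positive as expected for a source.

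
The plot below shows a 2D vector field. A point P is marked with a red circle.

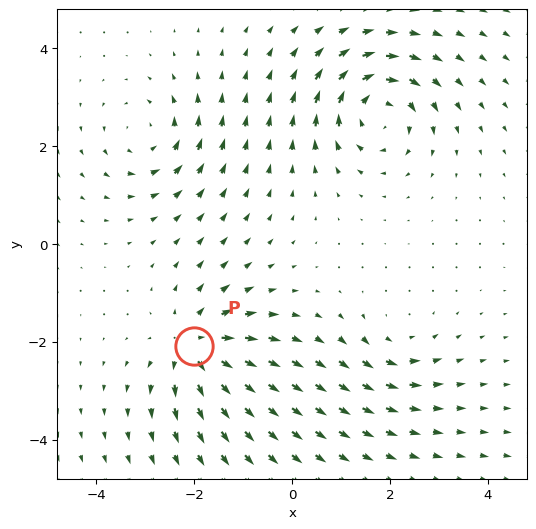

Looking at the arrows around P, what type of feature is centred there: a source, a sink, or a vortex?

source

At P (-2.0, -2.1) the arrows spread outward. Divergence about +5, curl ≈0 — positive divergence with near-zero curl is a source.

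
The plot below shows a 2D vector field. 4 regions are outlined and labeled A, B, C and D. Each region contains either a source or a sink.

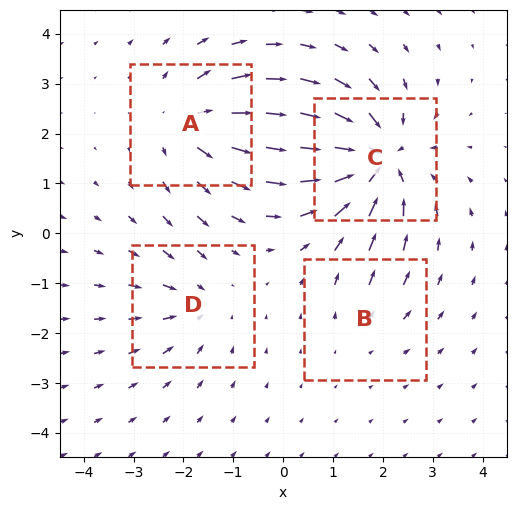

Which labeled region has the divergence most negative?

Divergence at each region's feature centre — A: about +5, B: about +2, C: about -7, D: about -3. Region C is most negative.

C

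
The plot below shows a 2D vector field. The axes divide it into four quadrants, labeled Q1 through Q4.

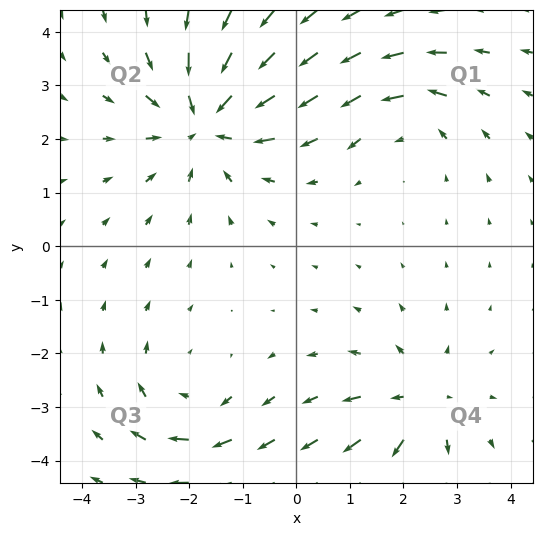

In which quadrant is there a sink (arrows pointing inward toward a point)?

The sink sits at approximately (-1.7, 2.4), which lies in quadrant Q2. The divergence there is about -4, negative as expected for a sink.

Q2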